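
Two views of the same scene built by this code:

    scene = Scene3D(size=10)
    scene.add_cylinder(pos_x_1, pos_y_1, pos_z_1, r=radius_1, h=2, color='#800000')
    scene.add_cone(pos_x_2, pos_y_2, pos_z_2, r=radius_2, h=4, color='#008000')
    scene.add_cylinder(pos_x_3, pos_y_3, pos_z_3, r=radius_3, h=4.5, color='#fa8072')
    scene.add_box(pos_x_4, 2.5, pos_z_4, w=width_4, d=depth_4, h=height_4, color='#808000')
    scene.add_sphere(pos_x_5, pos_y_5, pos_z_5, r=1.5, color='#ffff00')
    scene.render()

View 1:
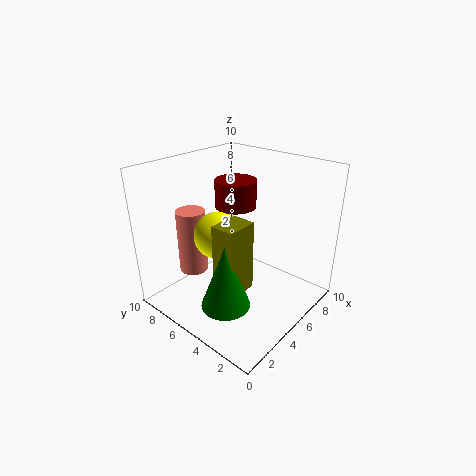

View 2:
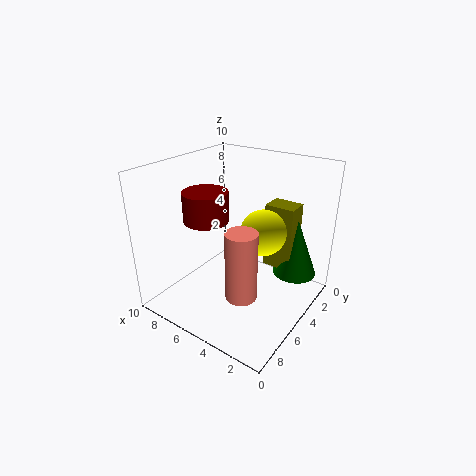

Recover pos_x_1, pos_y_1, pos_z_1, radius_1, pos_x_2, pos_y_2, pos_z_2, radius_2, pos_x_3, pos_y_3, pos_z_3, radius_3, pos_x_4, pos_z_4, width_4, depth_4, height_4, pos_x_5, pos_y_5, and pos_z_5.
pos_x_1 = 6.5, pos_y_1 = 6.5, pos_z_1 = 6.5, radius_1 = 1.5, pos_x_2 = 1.5, pos_y_2 = 3, pos_z_2 = 2.5, radius_2 = 1.5, pos_x_3 = 3, pos_y_3 = 7.5, pos_z_3 = 2.5, radius_3 = 1, pos_x_4 = 1.5, pos_z_4 = 3, width_4 = 2, depth_4 = 1.5, height_4 = 4.5, pos_x_5 = 3, pos_y_5 = 5, pos_z_5 = 6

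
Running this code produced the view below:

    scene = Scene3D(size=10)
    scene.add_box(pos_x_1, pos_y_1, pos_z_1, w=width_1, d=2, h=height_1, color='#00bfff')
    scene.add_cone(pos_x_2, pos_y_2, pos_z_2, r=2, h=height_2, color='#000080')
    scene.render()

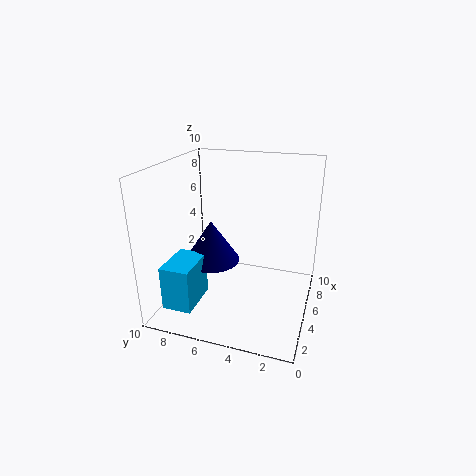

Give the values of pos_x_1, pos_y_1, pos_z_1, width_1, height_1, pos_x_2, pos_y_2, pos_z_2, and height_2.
pos_x_1 = 1
pos_y_1 = 7
pos_z_1 = 1
width_1 = 3
height_1 = 3
pos_x_2 = 5
pos_y_2 = 7
pos_z_2 = 3
height_2 = 3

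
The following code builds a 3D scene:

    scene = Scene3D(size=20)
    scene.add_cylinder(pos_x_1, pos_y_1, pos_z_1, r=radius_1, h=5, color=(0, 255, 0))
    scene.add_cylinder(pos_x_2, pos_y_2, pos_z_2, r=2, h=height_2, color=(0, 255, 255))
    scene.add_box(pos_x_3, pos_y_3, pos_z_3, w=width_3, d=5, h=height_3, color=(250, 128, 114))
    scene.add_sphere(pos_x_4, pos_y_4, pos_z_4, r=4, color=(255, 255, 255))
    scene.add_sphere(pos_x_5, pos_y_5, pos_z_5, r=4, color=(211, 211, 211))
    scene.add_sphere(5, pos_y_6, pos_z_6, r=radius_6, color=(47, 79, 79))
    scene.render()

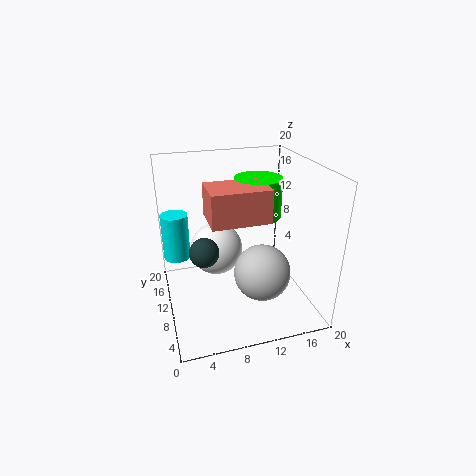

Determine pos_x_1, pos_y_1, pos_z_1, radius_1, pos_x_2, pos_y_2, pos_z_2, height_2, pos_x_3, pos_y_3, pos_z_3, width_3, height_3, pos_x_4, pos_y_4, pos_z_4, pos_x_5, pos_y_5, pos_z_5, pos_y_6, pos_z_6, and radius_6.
pos_x_1 = 12
pos_y_1 = 8
pos_z_1 = 14
radius_1 = 3
pos_x_2 = 2
pos_y_2 = 16
pos_z_2 = 5
height_2 = 7
pos_x_3 = 5
pos_y_3 = 3
pos_z_3 = 15
width_3 = 7
height_3 = 4
pos_x_4 = 8
pos_y_4 = 15
pos_z_4 = 6
pos_x_5 = 13
pos_y_5 = 8
pos_z_5 = 5
pos_y_6 = 9
pos_z_6 = 9
radius_6 = 2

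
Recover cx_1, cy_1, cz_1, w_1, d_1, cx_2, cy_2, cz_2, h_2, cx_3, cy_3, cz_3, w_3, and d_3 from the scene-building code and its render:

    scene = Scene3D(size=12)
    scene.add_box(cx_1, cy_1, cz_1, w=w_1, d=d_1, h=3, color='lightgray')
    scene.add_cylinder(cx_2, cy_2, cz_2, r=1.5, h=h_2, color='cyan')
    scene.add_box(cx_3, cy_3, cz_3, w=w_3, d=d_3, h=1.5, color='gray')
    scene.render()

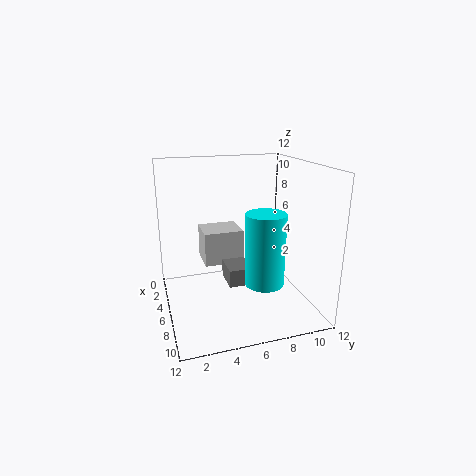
cx_1 = 1.5
cy_1 = 3.5
cz_1 = 3
w_1 = 3
d_1 = 3.5
cx_2 = 9.5
cy_2 = 7
cz_2 = 3.5
h_2 = 5.5
cx_3 = 4.5
cy_3 = 5
cz_3 = 2
w_3 = 2.5
d_3 = 2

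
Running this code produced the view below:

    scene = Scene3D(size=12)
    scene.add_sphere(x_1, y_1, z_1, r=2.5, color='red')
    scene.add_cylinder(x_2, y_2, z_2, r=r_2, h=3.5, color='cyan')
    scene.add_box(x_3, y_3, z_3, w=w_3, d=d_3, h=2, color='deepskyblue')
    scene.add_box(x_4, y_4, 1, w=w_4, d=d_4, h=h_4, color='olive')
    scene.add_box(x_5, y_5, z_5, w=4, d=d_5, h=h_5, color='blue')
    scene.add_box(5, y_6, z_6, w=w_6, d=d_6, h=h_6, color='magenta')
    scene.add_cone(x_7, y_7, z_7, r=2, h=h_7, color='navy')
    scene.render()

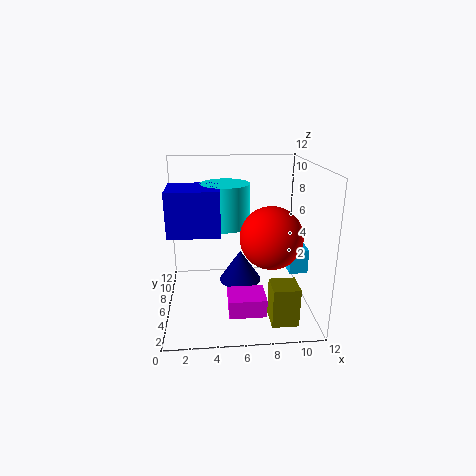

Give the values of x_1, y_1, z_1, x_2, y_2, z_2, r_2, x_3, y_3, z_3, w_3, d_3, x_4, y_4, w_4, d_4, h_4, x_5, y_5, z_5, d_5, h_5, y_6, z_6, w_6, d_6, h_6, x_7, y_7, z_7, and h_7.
x_1 = 8.5, y_1 = 4.5, z_1 = 6.5, x_2 = 5, y_2 = 6.5, z_2 = 7, r_2 = 2, x_3 = 10, y_3 = 4, z_3 = 3.5, w_3 = 1.5, d_3 = 4, x_4 = 8, y_4 = 0.5, w_4 = 2, d_4 = 2, h_4 = 3, x_5 = 0.5, y_5 = 3.5, z_5 = 7, d_5 = 3.5, h_5 = 3.5, y_6 = 2.5, z_6 = 0.5, w_6 = 3, d_6 = 2.5, h_6 = 1.5, x_7 = 6.5, y_7 = 9, z_7 = 0.5, h_7 = 3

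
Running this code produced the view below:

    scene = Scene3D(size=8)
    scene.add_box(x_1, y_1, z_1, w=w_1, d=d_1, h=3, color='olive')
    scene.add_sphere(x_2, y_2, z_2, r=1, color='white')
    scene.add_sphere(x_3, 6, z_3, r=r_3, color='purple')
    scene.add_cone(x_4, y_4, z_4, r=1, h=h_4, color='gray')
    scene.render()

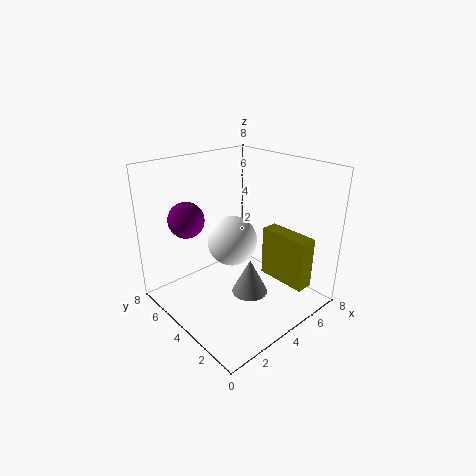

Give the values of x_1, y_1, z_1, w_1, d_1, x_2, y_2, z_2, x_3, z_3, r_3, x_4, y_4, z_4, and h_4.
x_1 = 6; y_1 = 1; z_1 = 1; w_1 = 1; d_1 = 3; x_2 = 1; y_2 = 1; z_2 = 6; x_3 = 2; z_3 = 5; r_3 = 1; x_4 = 4; y_4 = 3; z_4 = 1; h_4 = 2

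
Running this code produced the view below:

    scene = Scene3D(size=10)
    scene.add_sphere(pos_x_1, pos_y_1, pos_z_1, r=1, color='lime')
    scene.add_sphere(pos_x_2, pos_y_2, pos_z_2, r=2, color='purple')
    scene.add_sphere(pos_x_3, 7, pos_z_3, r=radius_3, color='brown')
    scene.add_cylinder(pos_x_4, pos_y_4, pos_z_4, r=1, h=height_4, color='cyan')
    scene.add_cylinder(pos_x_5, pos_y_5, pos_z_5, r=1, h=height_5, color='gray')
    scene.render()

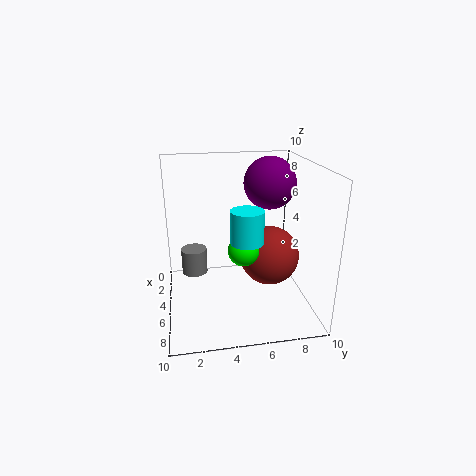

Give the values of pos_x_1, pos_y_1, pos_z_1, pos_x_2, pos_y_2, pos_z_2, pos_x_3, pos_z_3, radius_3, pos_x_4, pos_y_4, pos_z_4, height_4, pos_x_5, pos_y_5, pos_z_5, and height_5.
pos_x_1 = 7, pos_y_1 = 5, pos_z_1 = 5, pos_x_2 = 2, pos_y_2 = 8, pos_z_2 = 8, pos_x_3 = 6, pos_z_3 = 4, radius_3 = 2, pos_x_4 = 8, pos_y_4 = 5, pos_z_4 = 6, height_4 = 2, pos_x_5 = 2, pos_y_5 = 2, pos_z_5 = 1, height_5 = 2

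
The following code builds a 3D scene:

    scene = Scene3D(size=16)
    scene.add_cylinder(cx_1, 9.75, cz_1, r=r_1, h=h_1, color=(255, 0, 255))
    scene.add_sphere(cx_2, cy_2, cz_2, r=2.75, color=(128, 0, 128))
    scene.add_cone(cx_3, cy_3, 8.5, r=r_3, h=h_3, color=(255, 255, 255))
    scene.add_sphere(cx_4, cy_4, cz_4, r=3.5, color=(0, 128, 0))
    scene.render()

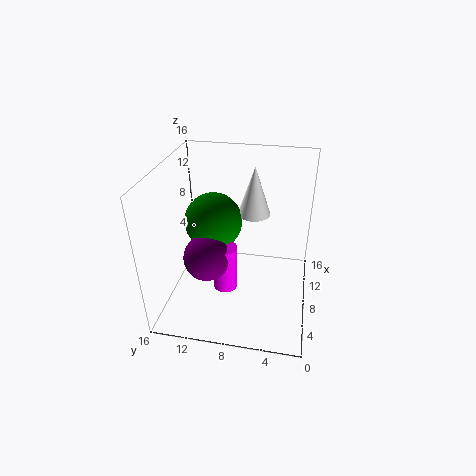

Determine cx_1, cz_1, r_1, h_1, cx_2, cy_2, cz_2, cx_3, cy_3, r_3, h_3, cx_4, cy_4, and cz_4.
cx_1 = 8.75
cz_1 = 0.25
r_1 = 1.5
h_1 = 5.75
cx_2 = 8
cy_2 = 11.75
cz_2 = 4.75
cx_3 = 13
cy_3 = 7
r_3 = 2
h_3 = 6
cx_4 = 11.5
cy_4 = 11.75
cz_4 = 7.75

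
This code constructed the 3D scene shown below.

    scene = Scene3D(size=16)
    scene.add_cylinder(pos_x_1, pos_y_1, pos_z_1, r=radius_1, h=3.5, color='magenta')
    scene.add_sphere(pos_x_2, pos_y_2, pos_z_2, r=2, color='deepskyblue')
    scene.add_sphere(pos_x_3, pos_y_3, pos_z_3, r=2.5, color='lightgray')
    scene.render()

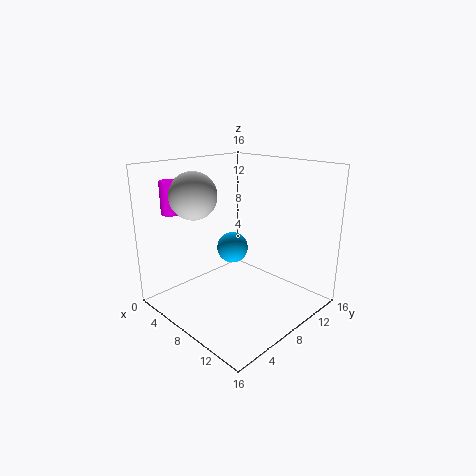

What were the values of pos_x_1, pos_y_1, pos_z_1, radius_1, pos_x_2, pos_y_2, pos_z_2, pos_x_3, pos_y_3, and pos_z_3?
pos_x_1 = 3.5
pos_y_1 = 2.5
pos_z_1 = 11
radius_1 = 1
pos_x_2 = 3.5
pos_y_2 = 11.5
pos_z_2 = 4.5
pos_x_3 = 5.5
pos_y_3 = 4
pos_z_3 = 13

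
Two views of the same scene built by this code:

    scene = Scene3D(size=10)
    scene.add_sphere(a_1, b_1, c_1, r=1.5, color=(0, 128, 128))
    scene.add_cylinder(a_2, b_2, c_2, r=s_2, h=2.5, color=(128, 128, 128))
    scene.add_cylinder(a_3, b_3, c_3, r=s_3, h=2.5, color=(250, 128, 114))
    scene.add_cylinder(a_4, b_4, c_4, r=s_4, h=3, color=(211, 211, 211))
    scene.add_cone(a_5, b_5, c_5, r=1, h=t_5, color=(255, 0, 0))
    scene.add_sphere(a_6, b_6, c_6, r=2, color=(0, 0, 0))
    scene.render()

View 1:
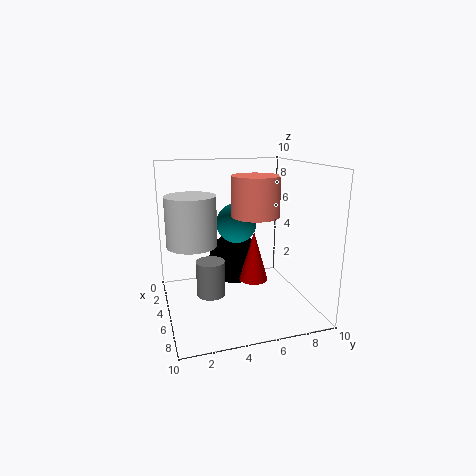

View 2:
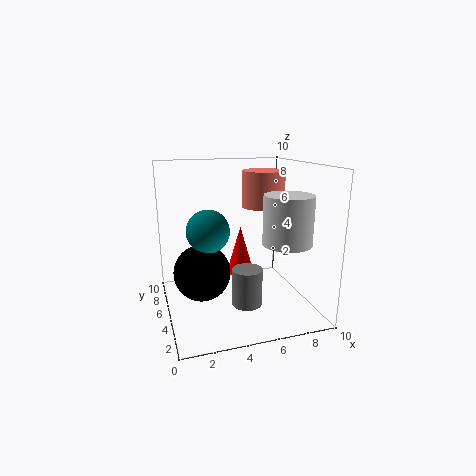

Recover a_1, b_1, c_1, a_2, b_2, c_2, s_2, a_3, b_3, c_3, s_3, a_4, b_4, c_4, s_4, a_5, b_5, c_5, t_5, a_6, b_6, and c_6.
a_1 = 3, b_1 = 5.5, c_1 = 5.5, a_2 = 5, b_2 = 3, c_2 = 1, s_2 = 1, a_3 = 7, b_3 = 5.5, c_3 = 7, s_3 = 1.5, a_4 = 7, b_4 = 1.5, c_4 = 5.5, s_4 = 1.5, a_5 = 5.5, b_5 = 6, c_5 = 2, t_5 = 3.5, a_6 = 2.5, b_6 = 5.5, c_6 = 2.5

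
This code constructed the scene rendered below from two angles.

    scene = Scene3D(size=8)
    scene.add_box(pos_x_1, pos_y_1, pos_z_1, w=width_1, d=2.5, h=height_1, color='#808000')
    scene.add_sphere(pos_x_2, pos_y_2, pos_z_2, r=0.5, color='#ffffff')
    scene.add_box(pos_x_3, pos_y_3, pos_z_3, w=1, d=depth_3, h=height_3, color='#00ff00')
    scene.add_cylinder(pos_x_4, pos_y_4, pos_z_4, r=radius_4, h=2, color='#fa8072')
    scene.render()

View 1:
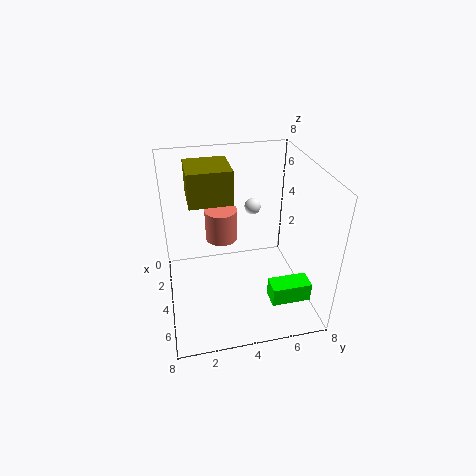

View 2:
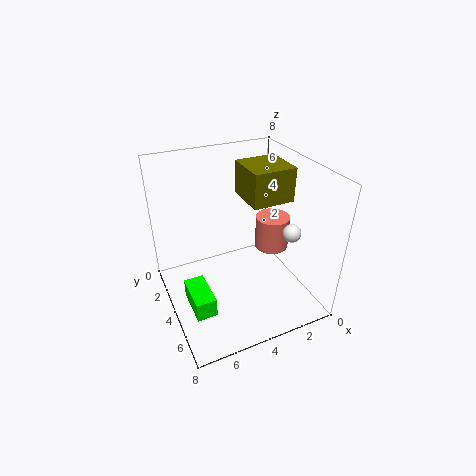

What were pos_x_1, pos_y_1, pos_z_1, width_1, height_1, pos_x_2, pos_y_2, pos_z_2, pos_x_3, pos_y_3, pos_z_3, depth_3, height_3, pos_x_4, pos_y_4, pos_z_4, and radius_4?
pos_x_1 = 0.5; pos_y_1 = 1.5; pos_z_1 = 5.5; width_1 = 2.5; height_1 = 2; pos_x_2 = 1.5; pos_y_2 = 5.5; pos_z_2 = 4.5; pos_x_3 = 6.5; pos_y_3 = 5; pos_z_3 = 2; depth_3 = 2; height_3 = 1; pos_x_4 = 1.5; pos_y_4 = 3.5; pos_z_4 = 2.5; radius_4 = 1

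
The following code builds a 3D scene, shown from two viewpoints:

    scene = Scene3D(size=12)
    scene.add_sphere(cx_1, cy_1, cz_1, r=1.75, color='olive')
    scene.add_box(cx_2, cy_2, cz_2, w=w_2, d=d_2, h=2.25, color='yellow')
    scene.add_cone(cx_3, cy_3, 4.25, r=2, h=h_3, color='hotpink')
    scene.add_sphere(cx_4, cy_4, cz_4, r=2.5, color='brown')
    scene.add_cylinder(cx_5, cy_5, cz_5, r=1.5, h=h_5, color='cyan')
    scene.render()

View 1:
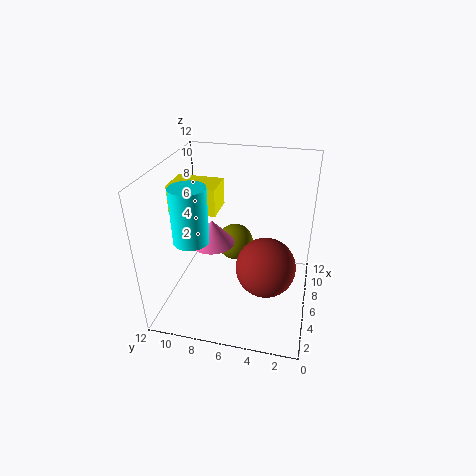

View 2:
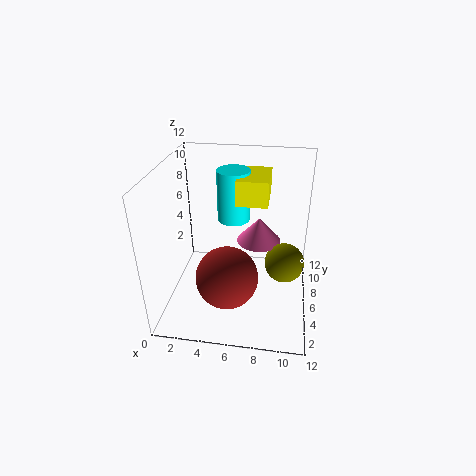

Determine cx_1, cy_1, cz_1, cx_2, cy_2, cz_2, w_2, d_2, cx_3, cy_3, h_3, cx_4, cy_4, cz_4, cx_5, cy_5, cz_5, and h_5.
cx_1 = 10; cy_1 = 7.25; cz_1 = 3; cx_2 = 5.5; cy_2 = 7.75; cz_2 = 8; w_2 = 2.75; d_2 = 4; cx_3 = 7.5; cy_3 = 8.75; h_3 = 2.25; cx_4 = 5.5; cy_4 = 3.5; cz_4 = 3.75; cx_5 = 5; cy_5 = 9.75; cz_5 = 5.75; h_5 = 4.75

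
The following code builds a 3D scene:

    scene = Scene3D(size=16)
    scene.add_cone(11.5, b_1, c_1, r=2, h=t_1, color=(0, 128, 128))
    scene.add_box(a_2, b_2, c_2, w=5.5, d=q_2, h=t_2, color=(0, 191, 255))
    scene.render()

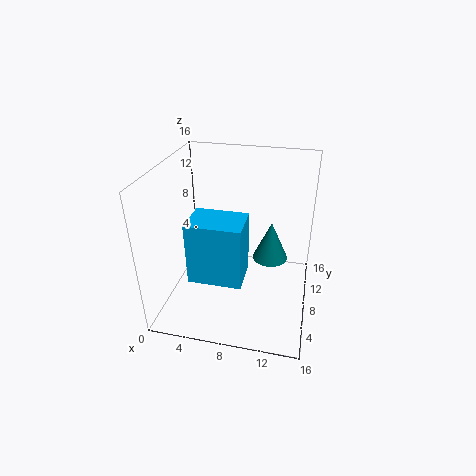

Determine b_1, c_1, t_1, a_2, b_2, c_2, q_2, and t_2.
b_1 = 9.5; c_1 = 5; t_1 = 4.5; a_2 = 4; b_2 = 2.5; c_2 = 5.5; q_2 = 4; t_2 = 6.5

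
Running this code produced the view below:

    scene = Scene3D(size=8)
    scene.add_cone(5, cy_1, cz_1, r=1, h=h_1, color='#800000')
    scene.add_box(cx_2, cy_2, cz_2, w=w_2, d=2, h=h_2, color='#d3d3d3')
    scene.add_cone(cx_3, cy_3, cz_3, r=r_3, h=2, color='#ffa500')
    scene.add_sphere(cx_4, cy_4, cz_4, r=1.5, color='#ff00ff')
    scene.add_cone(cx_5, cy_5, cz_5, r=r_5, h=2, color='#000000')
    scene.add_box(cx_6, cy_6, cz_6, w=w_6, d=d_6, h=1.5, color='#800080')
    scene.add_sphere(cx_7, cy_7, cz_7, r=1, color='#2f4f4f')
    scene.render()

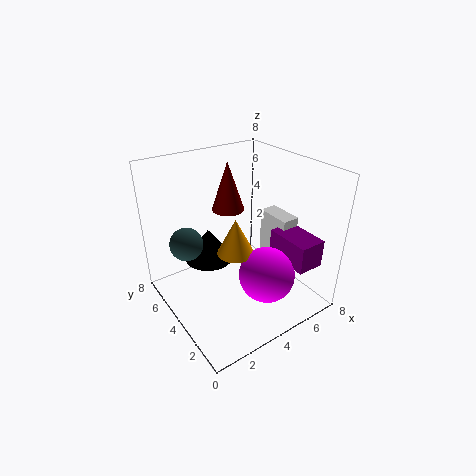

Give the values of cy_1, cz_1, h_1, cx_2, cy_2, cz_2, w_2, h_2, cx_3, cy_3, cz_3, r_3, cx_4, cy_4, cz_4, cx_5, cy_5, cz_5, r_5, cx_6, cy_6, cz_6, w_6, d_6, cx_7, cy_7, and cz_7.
cy_1 = 6.5, cz_1 = 4.5, h_1 = 3, cx_2 = 6, cy_2 = 2.5, cz_2 = 2, w_2 = 1, h_2 = 3, cx_3 = 3.5, cy_3 = 3.5, cz_3 = 3.5, r_3 = 1, cx_4 = 4.5, cy_4 = 2, cz_4 = 2.5, cx_5 = 3.5, cy_5 = 6.5, cz_5 = 1.5, r_5 = 1.5, cx_6 = 5.5, cy_6 = 0.5, cz_6 = 3, w_6 = 1.5, d_6 = 2.5, cx_7 = 2, cy_7 = 6.5, cz_7 = 3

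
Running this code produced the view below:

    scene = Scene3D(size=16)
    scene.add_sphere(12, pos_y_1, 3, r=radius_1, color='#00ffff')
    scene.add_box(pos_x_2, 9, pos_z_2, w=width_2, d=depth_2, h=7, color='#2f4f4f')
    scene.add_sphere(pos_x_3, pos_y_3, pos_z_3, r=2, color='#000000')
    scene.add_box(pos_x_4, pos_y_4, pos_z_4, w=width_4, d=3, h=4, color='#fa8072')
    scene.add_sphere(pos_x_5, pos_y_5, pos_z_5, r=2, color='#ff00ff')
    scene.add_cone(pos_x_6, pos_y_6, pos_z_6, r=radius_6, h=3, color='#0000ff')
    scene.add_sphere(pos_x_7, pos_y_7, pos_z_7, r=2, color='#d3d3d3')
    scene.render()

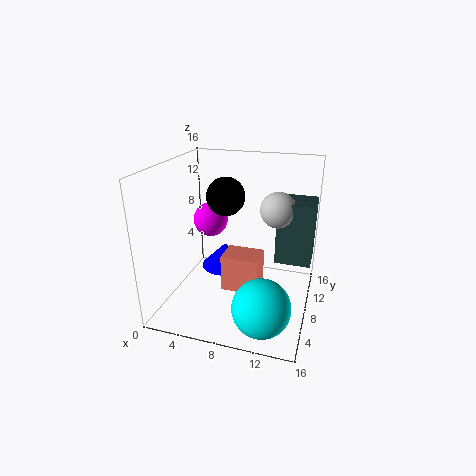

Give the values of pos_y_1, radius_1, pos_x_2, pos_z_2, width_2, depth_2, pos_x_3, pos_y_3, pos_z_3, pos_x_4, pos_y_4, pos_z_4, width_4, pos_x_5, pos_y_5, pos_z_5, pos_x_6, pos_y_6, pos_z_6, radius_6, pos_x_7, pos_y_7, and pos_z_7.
pos_y_1 = 3; radius_1 = 3; pos_x_2 = 12; pos_z_2 = 5; width_2 = 4; depth_2 = 4; pos_x_3 = 7; pos_y_3 = 7; pos_z_3 = 13; pos_x_4 = 7; pos_y_4 = 5; pos_z_4 = 3; width_4 = 4; pos_x_5 = 4; pos_y_5 = 10; pos_z_5 = 9; pos_x_6 = 5; pos_y_6 = 12; pos_z_6 = 2; radius_6 = 3; pos_x_7 = 12; pos_y_7 = 10; pos_z_7 = 11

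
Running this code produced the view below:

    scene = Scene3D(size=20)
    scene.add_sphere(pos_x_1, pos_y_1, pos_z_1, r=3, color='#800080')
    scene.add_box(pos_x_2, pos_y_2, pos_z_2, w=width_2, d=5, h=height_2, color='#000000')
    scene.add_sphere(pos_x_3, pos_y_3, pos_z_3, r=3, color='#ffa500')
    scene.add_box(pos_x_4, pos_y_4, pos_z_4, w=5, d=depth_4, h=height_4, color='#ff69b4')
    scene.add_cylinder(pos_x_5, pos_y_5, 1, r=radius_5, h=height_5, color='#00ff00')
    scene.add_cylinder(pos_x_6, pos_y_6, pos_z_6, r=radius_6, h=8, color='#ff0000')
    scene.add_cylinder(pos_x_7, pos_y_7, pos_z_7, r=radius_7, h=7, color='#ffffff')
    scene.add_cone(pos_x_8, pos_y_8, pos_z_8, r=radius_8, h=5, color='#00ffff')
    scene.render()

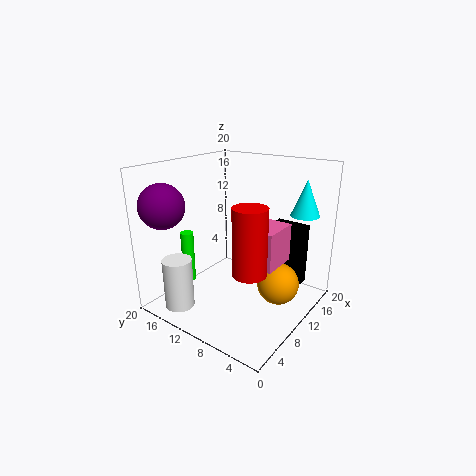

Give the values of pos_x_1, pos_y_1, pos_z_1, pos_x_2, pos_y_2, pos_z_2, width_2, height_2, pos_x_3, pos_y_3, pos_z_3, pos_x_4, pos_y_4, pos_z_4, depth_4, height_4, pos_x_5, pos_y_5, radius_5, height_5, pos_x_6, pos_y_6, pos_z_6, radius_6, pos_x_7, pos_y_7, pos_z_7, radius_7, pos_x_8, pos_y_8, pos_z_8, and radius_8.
pos_x_1 = 3; pos_y_1 = 17; pos_z_1 = 15; pos_x_2 = 15; pos_y_2 = 3; pos_z_2 = 2; width_2 = 3; height_2 = 9; pos_x_3 = 13; pos_y_3 = 5; pos_z_3 = 3; pos_x_4 = 7; pos_y_4 = 3; pos_z_4 = 8; depth_4 = 4; height_4 = 5; pos_x_5 = 9; pos_y_5 = 19; radius_5 = 1; height_5 = 8; pos_x_6 = 4; pos_y_6 = 4; pos_z_6 = 9; radius_6 = 2; pos_x_7 = 3; pos_y_7 = 15; pos_z_7 = 1; radius_7 = 2; pos_x_8 = 16; pos_y_8 = 3; pos_z_8 = 13; radius_8 = 2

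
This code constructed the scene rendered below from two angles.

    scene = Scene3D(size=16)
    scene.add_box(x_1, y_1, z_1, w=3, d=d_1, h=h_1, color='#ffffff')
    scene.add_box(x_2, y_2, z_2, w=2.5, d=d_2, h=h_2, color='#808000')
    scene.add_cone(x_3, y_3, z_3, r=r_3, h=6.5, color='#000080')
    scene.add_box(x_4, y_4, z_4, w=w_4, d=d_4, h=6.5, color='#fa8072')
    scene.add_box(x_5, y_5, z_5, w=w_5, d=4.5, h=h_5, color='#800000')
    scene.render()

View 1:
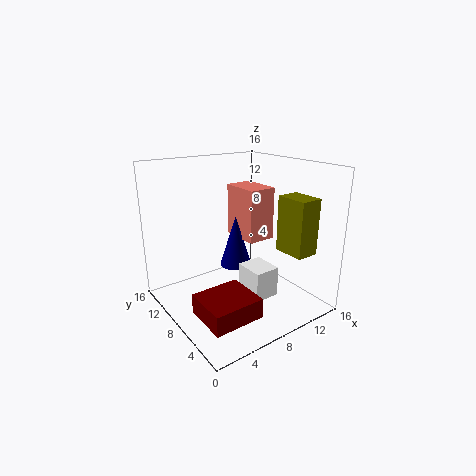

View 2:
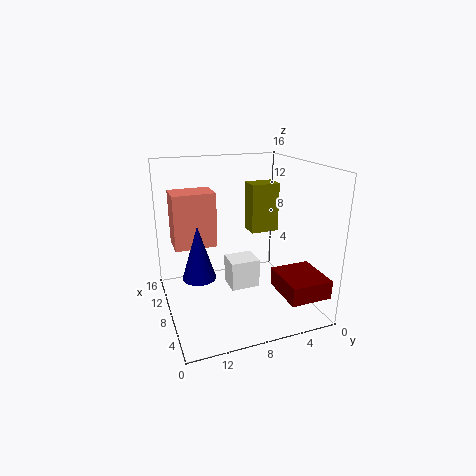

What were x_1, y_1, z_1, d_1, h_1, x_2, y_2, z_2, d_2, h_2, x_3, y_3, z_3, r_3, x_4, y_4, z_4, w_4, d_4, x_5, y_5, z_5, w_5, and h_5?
x_1 = 8.5, y_1 = 5, z_1 = 1, d_1 = 3.5, h_1 = 3.5, x_2 = 11, y_2 = 1.5, z_2 = 7, d_2 = 3.5, h_2 = 6, x_3 = 10.5, y_3 = 12, z_3 = 2.5, r_3 = 2, x_4 = 11, y_4 = 9.5, z_4 = 6, w_4 = 3.5, d_4 = 5, x_5 = 0.5, y_5 = 0.5, z_5 = 3, w_5 = 5, h_5 = 2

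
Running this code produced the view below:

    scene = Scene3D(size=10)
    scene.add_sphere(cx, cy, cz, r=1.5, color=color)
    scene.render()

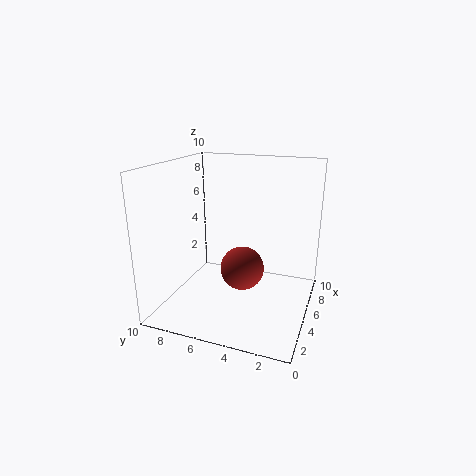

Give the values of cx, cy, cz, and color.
cx = 4.5
cy = 4.5
cz = 3
color = 'brown'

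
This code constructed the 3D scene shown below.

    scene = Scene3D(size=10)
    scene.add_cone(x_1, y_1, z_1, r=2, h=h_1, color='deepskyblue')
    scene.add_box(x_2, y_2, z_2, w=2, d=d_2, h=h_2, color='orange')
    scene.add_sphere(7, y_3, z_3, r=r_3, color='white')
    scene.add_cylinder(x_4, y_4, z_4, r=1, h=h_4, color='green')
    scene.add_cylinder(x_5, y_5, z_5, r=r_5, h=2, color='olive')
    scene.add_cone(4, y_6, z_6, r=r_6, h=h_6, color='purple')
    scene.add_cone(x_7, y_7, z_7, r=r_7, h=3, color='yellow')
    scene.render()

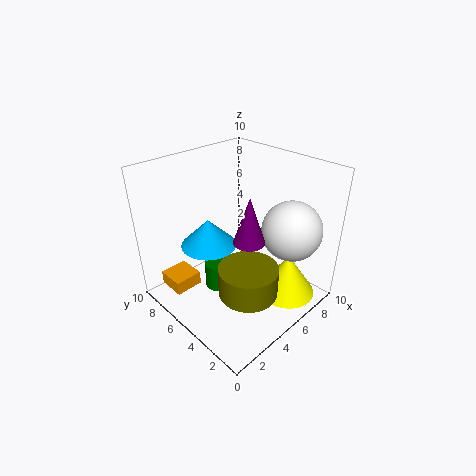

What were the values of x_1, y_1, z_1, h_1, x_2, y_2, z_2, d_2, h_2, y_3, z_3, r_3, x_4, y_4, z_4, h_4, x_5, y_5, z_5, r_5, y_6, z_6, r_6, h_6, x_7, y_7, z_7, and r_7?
x_1 = 4; y_1 = 7; z_1 = 4; h_1 = 2; x_2 = 1; y_2 = 7; z_2 = 1; d_2 = 2; h_2 = 1; y_3 = 2; z_3 = 6; r_3 = 2; x_4 = 4; y_4 = 6; z_4 = 1; h_4 = 2; x_5 = 4; y_5 = 3; z_5 = 2; r_5 = 2; y_6 = 3; z_6 = 6; r_6 = 1; h_6 = 3; x_7 = 7; y_7 = 2; z_7 = 1; r_7 = 2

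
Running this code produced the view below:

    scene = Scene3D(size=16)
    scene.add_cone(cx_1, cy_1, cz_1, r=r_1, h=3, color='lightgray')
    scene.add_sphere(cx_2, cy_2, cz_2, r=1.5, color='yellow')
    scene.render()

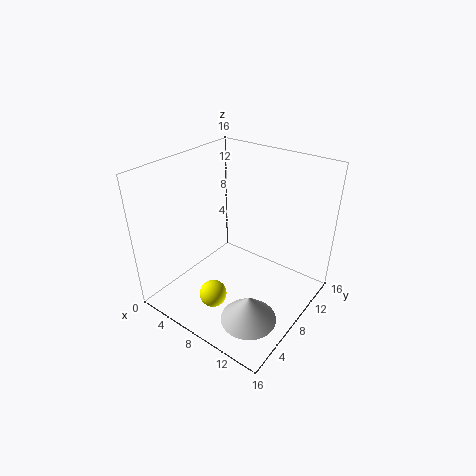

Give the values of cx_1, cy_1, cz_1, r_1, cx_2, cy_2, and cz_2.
cx_1 = 12; cy_1 = 4.5; cz_1 = 1; r_1 = 3; cx_2 = 7.5; cy_2 = 4; cz_2 = 2.5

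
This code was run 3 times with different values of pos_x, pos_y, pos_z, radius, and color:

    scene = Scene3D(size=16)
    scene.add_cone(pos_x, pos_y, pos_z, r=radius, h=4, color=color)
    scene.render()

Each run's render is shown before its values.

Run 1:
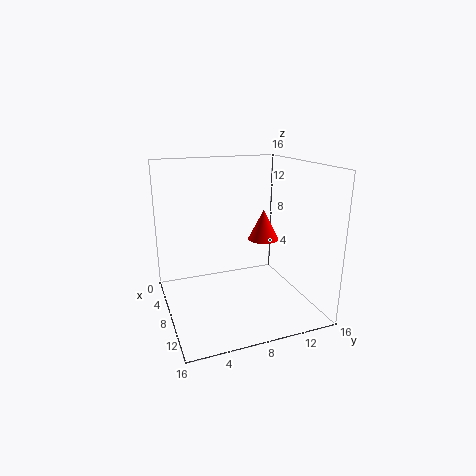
pos_x = 3, pos_y = 13.5, pos_z = 5.5, radius = 2, color = 'red'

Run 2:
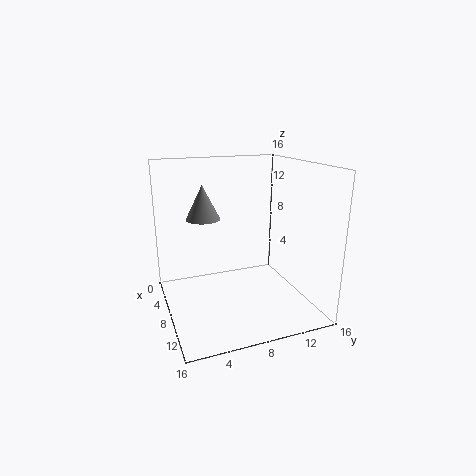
pos_x = 4.5, pos_y = 5, pos_z = 9.5, radius = 2, color = 'gray'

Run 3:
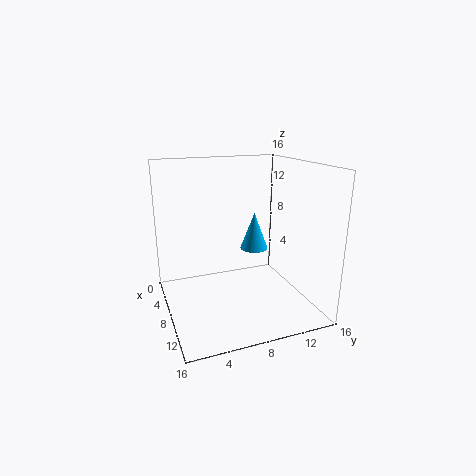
pos_x = 9, pos_y = 9.5, pos_z = 7, radius = 1.5, color = 'deepskyblue'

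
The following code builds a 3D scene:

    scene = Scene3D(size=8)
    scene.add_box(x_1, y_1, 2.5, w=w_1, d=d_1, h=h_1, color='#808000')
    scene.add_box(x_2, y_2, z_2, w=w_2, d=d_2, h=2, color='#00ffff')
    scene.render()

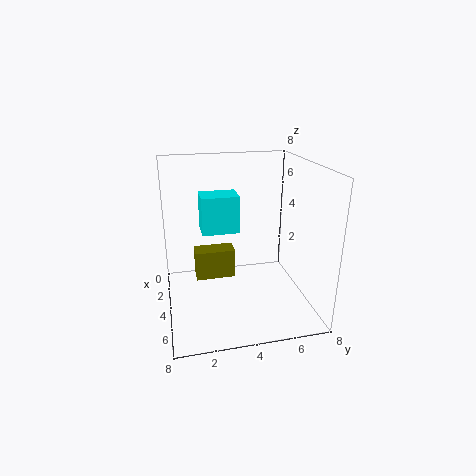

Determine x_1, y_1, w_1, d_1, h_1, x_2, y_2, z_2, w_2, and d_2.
x_1 = 4.5; y_1 = 1.5; w_1 = 1; d_1 = 2; h_1 = 1.5; x_2 = 3; y_2 = 2; z_2 = 4.5; w_2 = 1.5; d_2 = 2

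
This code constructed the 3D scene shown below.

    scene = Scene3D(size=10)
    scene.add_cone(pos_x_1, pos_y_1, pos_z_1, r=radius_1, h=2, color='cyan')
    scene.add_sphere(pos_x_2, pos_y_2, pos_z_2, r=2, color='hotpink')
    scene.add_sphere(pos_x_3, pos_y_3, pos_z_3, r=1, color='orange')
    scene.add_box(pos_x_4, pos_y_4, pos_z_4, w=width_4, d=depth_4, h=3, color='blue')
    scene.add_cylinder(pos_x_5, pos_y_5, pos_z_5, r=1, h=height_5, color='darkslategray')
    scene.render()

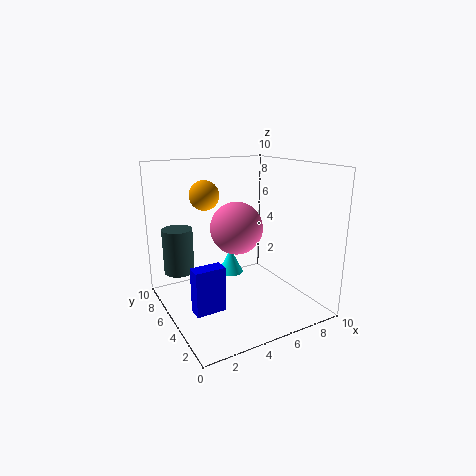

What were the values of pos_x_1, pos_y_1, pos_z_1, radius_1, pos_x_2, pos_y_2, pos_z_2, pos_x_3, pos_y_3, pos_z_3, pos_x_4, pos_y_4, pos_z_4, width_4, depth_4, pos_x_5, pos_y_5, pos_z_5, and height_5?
pos_x_1 = 6, pos_y_1 = 8, pos_z_1 = 1, radius_1 = 1, pos_x_2 = 6, pos_y_2 = 7, pos_z_2 = 5, pos_x_3 = 3, pos_y_3 = 6, pos_z_3 = 8, pos_x_4 = 1, pos_y_4 = 3, pos_z_4 = 1, width_4 = 2, depth_4 = 1, pos_x_5 = 1, pos_y_5 = 6, pos_z_5 = 3, height_5 = 3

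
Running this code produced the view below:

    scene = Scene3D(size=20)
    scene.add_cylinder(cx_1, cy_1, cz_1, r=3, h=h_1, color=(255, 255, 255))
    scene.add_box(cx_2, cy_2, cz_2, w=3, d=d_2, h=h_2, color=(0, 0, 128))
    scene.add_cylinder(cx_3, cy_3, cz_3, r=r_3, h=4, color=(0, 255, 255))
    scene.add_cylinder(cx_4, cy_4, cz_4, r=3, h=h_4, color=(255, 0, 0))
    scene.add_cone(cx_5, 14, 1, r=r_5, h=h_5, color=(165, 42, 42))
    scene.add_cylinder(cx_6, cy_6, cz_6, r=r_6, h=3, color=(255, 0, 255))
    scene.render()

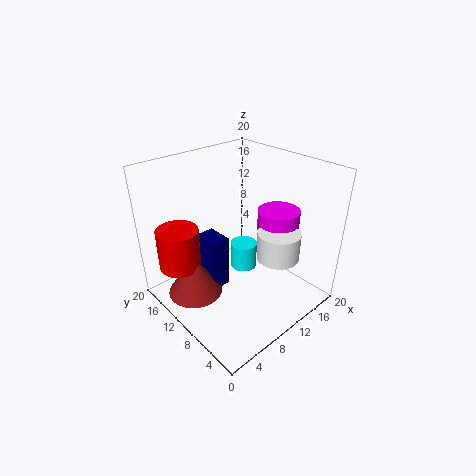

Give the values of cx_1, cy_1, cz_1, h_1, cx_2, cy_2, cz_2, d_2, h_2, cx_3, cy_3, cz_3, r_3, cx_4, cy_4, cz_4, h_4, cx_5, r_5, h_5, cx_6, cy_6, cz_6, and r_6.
cx_1 = 14, cy_1 = 6, cz_1 = 7, h_1 = 4, cx_2 = 7, cy_2 = 12, cz_2 = 1, d_2 = 4, h_2 = 8, cx_3 = 13, cy_3 = 12, cz_3 = 3, r_3 = 2, cx_4 = 4, cy_4 = 16, cz_4 = 5, h_4 = 6, cx_5 = 5, r_5 = 4, h_5 = 6, cx_6 = 16, cy_6 = 8, cz_6 = 10, r_6 = 3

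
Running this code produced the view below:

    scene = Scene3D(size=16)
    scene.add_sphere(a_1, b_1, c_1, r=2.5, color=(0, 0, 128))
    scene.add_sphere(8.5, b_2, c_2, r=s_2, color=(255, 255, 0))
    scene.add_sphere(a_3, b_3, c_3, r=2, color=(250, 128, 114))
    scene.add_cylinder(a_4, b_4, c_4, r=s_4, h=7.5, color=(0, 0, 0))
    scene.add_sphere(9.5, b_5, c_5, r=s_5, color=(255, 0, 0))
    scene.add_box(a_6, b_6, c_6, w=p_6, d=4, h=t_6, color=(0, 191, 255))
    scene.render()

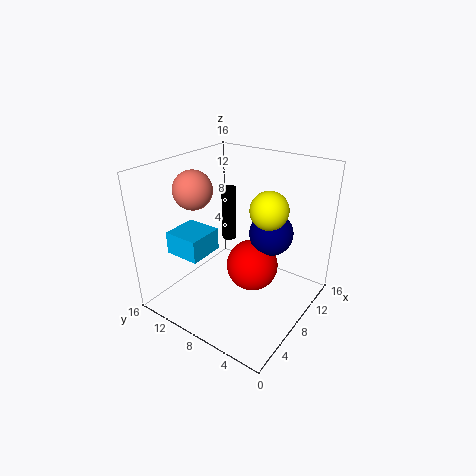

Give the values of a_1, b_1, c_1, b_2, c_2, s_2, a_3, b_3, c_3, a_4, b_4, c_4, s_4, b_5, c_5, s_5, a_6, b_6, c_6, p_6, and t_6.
a_1 = 11, b_1 = 5.5, c_1 = 8, b_2 = 4.5, c_2 = 12, s_2 = 2, a_3 = 4.5, b_3 = 11, c_3 = 14, a_4 = 15, b_4 = 14.5, c_4 = 3, s_4 = 1, b_5 = 7, c_5 = 4, s_5 = 3, a_6 = 3, b_6 = 10, c_6 = 6.5, p_6 = 4, t_6 = 2.5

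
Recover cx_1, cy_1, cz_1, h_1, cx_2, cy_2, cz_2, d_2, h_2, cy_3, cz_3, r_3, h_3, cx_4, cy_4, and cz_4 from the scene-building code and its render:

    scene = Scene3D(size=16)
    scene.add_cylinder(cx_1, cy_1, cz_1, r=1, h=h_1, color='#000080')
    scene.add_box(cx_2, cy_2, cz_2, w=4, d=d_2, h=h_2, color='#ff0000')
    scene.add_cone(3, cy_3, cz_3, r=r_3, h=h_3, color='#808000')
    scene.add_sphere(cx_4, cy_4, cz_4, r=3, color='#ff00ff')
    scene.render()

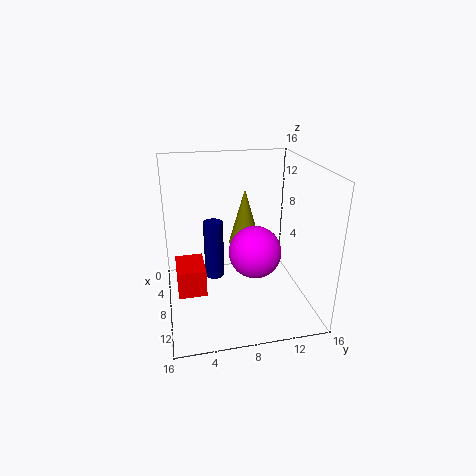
cx_1 = 10, cy_1 = 5, cz_1 = 5, h_1 = 6, cx_2 = 7, cy_2 = 1, cz_2 = 3, d_2 = 3, h_2 = 3, cy_3 = 10, cz_3 = 5, r_3 = 2, h_3 = 7, cx_4 = 8, cy_4 = 10, cz_4 = 6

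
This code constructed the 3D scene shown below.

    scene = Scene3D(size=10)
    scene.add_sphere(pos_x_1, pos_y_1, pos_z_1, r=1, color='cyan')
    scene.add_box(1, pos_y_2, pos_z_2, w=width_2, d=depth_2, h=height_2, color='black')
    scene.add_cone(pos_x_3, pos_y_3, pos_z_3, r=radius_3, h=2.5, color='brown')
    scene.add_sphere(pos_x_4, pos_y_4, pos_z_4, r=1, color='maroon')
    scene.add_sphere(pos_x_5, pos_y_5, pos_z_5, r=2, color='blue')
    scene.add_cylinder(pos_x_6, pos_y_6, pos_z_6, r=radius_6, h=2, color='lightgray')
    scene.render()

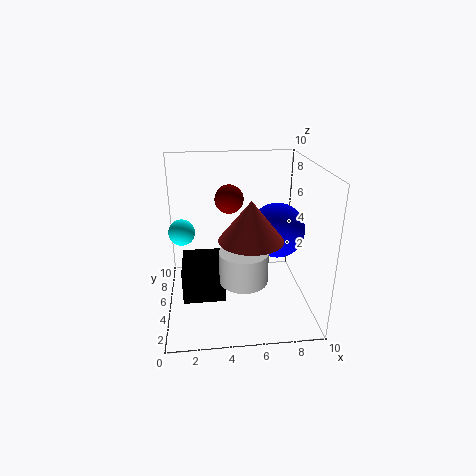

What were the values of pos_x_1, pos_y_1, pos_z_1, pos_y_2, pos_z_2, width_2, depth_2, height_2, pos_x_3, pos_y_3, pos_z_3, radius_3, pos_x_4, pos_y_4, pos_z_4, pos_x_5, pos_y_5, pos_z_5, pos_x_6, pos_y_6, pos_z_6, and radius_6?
pos_x_1 = 1, pos_y_1 = 7.5, pos_z_1 = 4.5, pos_y_2 = 4, pos_z_2 = 0.5, width_2 = 3, depth_2 = 3.5, height_2 = 2.5, pos_x_3 = 5.5, pos_y_3 = 2.5, pos_z_3 = 6, radius_3 = 2, pos_x_4 = 4.5, pos_y_4 = 6, pos_z_4 = 7.5, pos_x_5 = 8, pos_y_5 = 6, pos_z_5 = 5, pos_x_6 = 5, pos_y_6 = 2, pos_z_6 = 3.5, radius_6 = 1.5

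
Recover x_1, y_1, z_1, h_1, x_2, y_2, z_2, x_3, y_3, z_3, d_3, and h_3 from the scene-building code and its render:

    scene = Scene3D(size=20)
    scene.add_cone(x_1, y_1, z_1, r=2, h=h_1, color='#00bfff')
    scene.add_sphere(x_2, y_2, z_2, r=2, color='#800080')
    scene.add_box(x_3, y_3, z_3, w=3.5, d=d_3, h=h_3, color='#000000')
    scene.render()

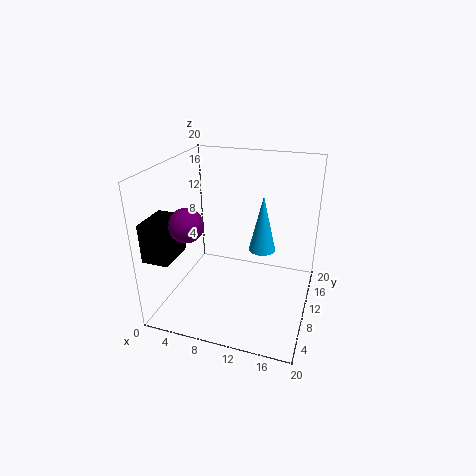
x_1 = 12.5, y_1 = 14, z_1 = 6.5, h_1 = 8.5, x_2 = 6.5, y_2 = 2, z_2 = 15, x_3 = 0.5, y_3 = 1, z_3 = 9.5, d_3 = 5, h_3 = 5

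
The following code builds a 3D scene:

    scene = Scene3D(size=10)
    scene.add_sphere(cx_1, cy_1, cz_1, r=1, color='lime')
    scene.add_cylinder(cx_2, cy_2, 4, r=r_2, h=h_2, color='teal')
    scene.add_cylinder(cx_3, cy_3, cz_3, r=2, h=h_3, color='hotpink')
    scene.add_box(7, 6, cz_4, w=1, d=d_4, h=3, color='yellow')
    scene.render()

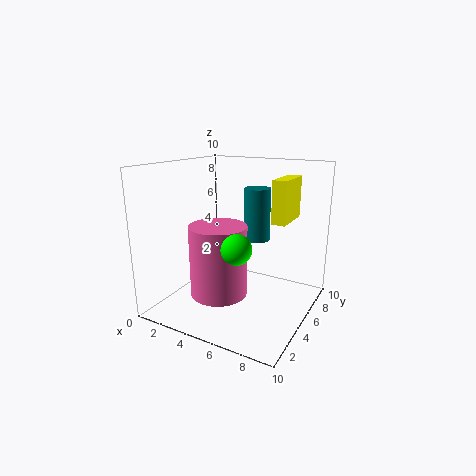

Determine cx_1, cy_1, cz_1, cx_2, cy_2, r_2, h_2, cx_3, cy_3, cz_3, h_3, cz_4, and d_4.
cx_1 = 6
cy_1 = 3
cz_1 = 5
cx_2 = 5
cy_2 = 8
r_2 = 1
h_2 = 4
cx_3 = 4
cy_3 = 4
cz_3 = 1
h_3 = 5
cz_4 = 6
d_4 = 3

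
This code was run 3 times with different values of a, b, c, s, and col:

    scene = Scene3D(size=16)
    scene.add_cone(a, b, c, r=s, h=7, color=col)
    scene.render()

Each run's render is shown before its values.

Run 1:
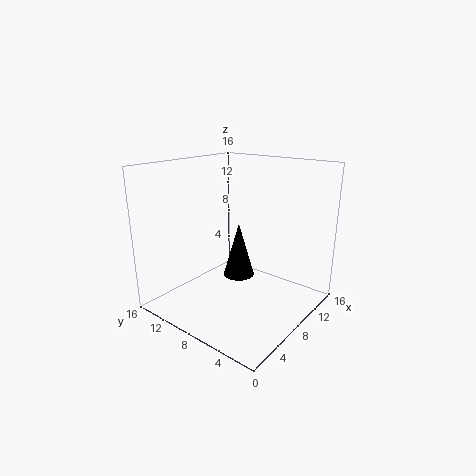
a = 12, b = 11, c = 1, s = 2, col = 'black'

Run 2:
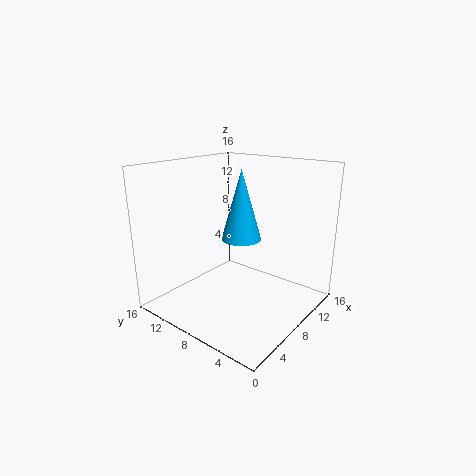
a = 6, b = 6, c = 9, s = 2, col = 'deepskyblue'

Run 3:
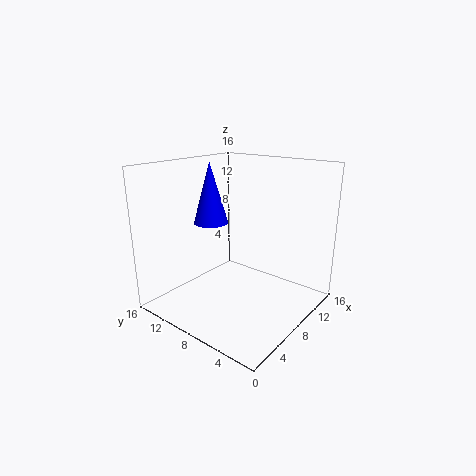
a = 8, b = 12, c = 9, s = 2, col = 'blue'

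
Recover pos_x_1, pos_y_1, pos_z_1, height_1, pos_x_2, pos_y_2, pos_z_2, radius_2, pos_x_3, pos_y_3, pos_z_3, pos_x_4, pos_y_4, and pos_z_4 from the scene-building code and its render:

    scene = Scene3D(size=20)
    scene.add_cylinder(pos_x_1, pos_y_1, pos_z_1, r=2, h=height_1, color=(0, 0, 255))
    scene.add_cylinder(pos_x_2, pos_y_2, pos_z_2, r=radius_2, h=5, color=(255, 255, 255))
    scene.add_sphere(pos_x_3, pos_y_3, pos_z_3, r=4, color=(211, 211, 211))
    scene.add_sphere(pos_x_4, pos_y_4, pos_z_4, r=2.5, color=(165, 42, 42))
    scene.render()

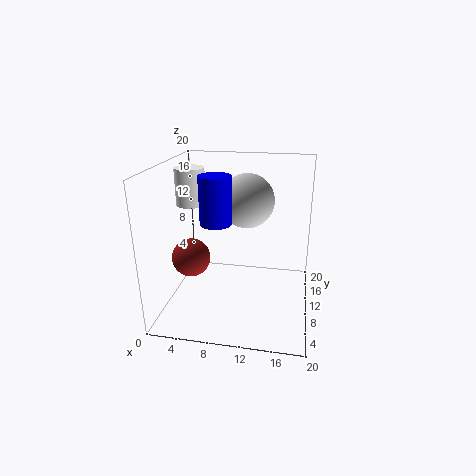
pos_x_1 = 8; pos_y_1 = 6; pos_z_1 = 13.5; height_1 = 6; pos_x_2 = 3.5; pos_y_2 = 10; pos_z_2 = 14.5; radius_2 = 2; pos_x_3 = 10.5; pos_y_3 = 14.5; pos_z_3 = 14; pos_x_4 = 4.5; pos_y_4 = 6; pos_z_4 = 8.5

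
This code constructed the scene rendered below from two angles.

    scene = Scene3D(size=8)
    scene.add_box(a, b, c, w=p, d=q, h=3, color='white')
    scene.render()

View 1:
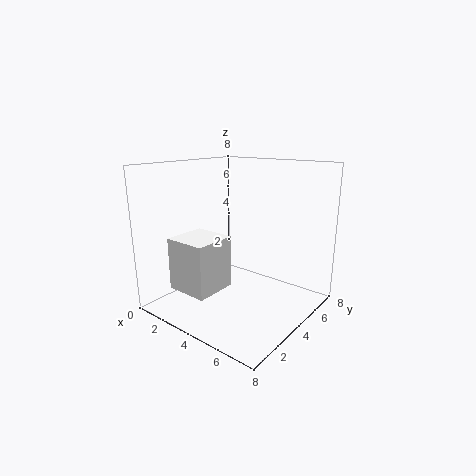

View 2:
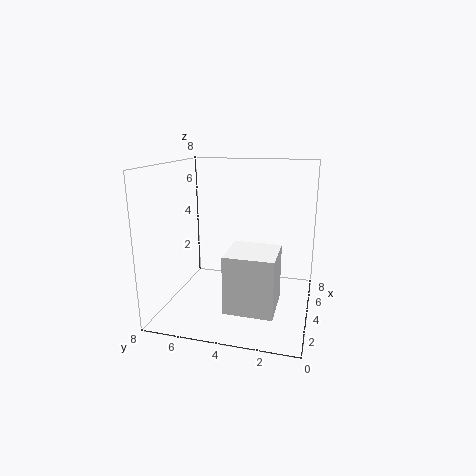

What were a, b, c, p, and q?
a = 1
b = 1.5
c = 1
p = 2.5
q = 2.5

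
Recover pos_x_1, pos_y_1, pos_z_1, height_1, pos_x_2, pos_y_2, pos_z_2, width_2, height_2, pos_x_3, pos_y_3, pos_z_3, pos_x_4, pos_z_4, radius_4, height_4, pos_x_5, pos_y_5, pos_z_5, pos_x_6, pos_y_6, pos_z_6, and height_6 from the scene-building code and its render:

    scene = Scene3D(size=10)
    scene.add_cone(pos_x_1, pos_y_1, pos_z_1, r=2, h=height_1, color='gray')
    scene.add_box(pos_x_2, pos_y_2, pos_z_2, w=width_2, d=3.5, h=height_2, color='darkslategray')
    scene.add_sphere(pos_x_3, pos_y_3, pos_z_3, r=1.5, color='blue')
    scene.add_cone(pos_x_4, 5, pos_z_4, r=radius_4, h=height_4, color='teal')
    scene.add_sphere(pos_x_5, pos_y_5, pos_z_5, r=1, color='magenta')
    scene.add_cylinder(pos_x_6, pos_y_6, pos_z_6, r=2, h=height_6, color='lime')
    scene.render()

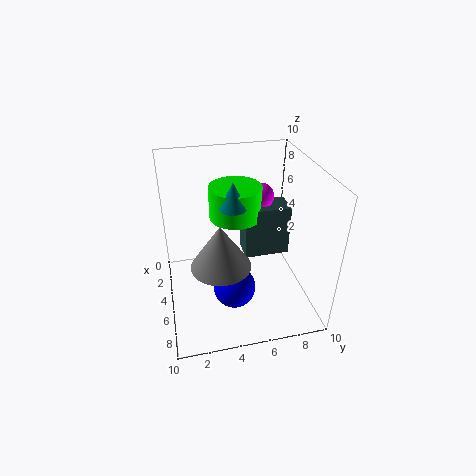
pos_x_1 = 6.5
pos_y_1 = 3.5
pos_z_1 = 4
height_1 = 3
pos_x_2 = 1.5
pos_y_2 = 6
pos_z_2 = 2
width_2 = 2
height_2 = 4
pos_x_3 = 6
pos_y_3 = 4.5
pos_z_3 = 1.5
pos_x_4 = 3.5
pos_z_4 = 6.5
radius_4 = 1
height_4 = 2
pos_x_5 = 2
pos_y_5 = 7.5
pos_z_5 = 6.5
pos_x_6 = 2
pos_y_6 = 5.5
pos_z_6 = 5
height_6 = 2.5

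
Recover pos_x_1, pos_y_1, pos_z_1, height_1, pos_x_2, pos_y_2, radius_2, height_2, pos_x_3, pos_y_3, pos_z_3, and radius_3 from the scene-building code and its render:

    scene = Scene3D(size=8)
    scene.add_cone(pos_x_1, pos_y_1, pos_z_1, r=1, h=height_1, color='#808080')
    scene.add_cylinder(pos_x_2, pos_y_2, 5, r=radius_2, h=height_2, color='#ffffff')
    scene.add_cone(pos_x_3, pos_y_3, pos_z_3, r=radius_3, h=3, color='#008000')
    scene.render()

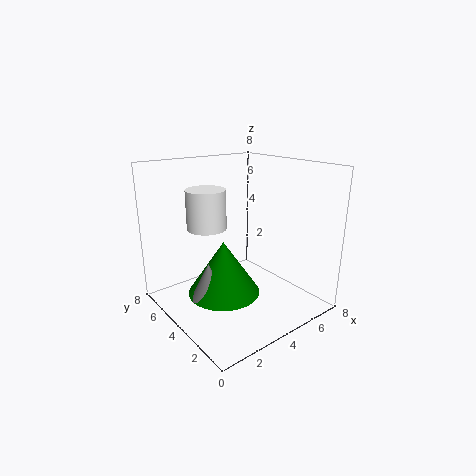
pos_x_1 = 2
pos_y_1 = 4
pos_z_1 = 1
height_1 = 2
pos_x_2 = 2
pos_y_2 = 4
radius_2 = 1
height_2 = 2
pos_x_3 = 3
pos_y_3 = 4
pos_z_3 = 1
radius_3 = 2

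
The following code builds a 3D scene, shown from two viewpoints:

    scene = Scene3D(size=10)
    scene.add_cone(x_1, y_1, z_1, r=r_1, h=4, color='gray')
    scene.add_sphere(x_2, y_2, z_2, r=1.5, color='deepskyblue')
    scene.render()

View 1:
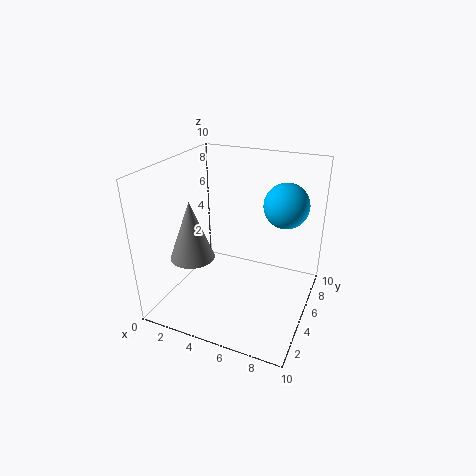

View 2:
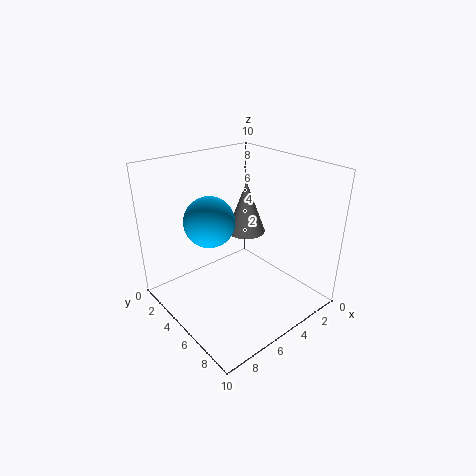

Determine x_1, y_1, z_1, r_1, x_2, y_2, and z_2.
x_1 = 2.5
y_1 = 3
z_1 = 4
r_1 = 1.5
x_2 = 8
y_2 = 6
z_2 = 7.5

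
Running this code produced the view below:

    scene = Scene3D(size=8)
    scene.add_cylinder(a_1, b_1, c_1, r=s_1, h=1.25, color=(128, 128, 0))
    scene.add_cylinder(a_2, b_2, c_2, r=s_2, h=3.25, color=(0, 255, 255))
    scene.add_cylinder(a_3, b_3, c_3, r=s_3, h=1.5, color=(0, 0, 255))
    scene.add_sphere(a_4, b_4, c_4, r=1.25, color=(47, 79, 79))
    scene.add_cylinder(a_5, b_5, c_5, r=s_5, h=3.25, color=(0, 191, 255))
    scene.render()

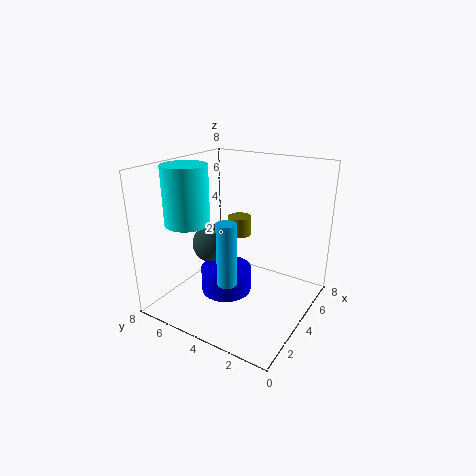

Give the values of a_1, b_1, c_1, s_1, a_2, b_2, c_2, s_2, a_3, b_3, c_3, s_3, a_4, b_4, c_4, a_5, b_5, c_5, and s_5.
a_1 = 7
b_1 = 5.75
c_1 = 2.75
s_1 = 0.75
a_2 = 2.75
b_2 = 6.5
c_2 = 4.75
s_2 = 1.25
a_3 = 4.25
b_3 = 5
c_3 = 0.25
s_3 = 1.5
a_4 = 5.25
b_4 = 6.75
c_4 = 2.5
a_5 = 1.75
b_5 = 3.25
c_5 = 2.5
s_5 = 0.5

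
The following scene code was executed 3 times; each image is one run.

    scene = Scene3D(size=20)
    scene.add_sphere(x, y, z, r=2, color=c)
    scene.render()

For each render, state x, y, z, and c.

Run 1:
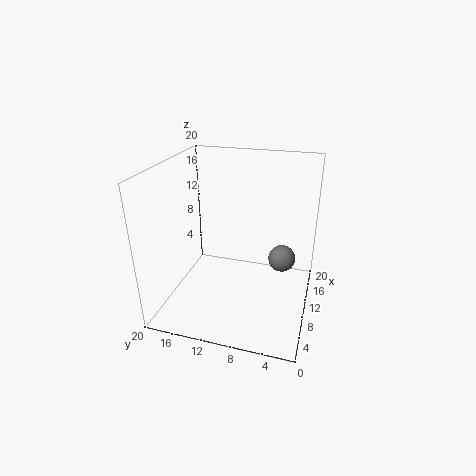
x = 13.75, y = 4.25, z = 5.5, c = 'gray'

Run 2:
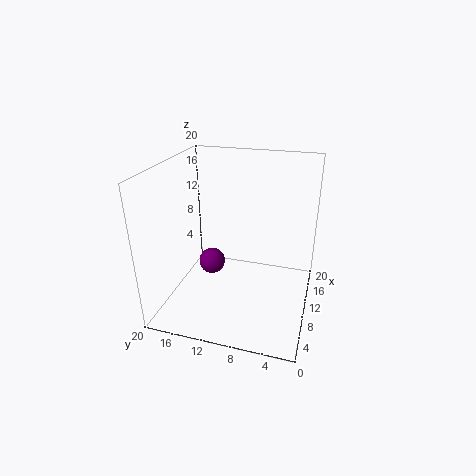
x = 12.5, y = 15, z = 4, c = 'purple'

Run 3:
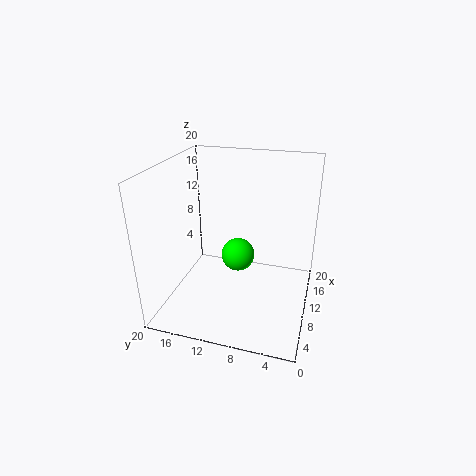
x = 5, y = 8.5, z = 10.5, c = 'lime'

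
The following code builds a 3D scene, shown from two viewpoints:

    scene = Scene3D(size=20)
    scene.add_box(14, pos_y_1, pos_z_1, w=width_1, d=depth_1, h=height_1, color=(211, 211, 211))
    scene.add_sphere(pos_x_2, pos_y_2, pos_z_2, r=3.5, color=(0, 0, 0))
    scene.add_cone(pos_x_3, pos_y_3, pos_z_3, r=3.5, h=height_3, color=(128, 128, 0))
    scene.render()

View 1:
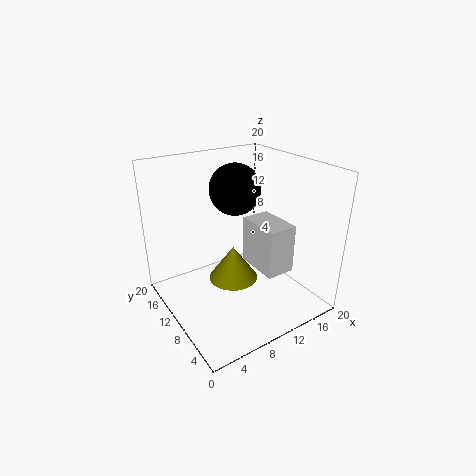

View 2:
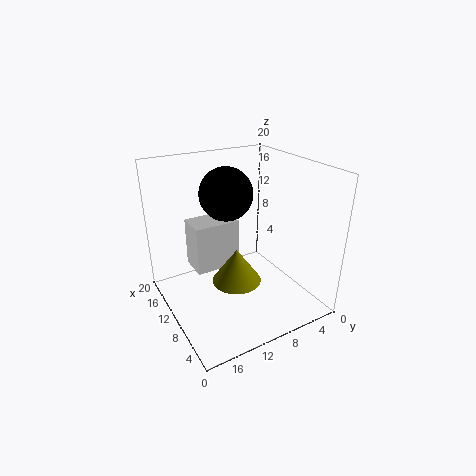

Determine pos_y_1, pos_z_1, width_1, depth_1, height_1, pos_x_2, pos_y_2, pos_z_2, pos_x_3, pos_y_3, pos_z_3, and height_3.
pos_y_1 = 7.5
pos_z_1 = 3
width_1 = 4.5
depth_1 = 7
height_1 = 7.5
pos_x_2 = 10.5
pos_y_2 = 11.5
pos_z_2 = 16.5
pos_x_3 = 9.5
pos_y_3 = 10.5
pos_z_3 = 3.5
height_3 = 5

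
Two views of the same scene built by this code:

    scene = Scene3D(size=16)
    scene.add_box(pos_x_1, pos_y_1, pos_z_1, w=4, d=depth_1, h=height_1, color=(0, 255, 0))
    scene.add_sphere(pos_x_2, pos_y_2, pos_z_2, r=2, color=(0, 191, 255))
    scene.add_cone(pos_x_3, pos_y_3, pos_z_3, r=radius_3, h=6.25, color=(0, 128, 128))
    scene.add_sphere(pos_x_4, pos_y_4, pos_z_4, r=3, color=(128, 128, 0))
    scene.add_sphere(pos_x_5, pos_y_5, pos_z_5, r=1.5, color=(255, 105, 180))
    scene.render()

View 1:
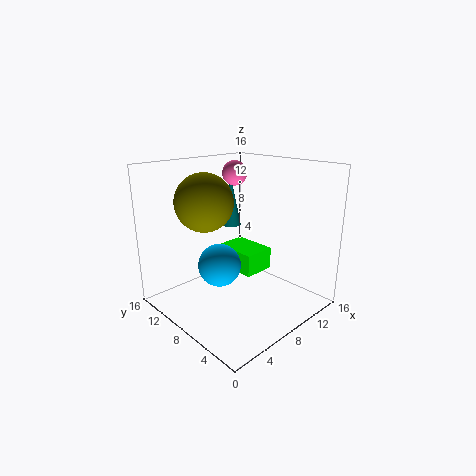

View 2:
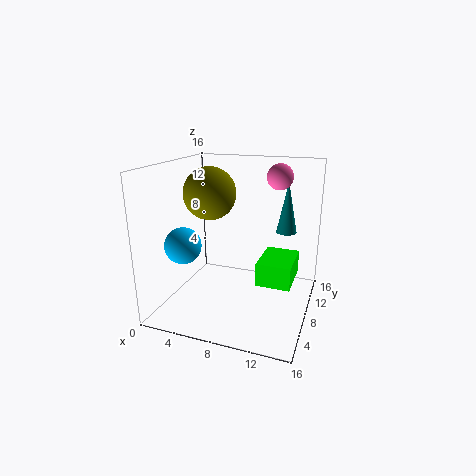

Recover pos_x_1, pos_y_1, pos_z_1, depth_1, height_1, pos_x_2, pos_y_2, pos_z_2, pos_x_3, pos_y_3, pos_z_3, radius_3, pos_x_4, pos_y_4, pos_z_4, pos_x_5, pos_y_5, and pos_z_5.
pos_x_1 = 10; pos_y_1 = 8.25; pos_z_1 = 2.25; depth_1 = 5.5; height_1 = 2.75; pos_x_2 = 2.75; pos_y_2 = 5; pos_z_2 = 7.5; pos_x_3 = 12.25; pos_y_3 = 13.75; pos_z_3 = 7.25; radius_3 = 1.25; pos_x_4 = 4.25; pos_y_4 = 9; pos_z_4 = 12.5; pos_x_5 = 11.5; pos_y_5 = 12.25; pos_z_5 = 14.25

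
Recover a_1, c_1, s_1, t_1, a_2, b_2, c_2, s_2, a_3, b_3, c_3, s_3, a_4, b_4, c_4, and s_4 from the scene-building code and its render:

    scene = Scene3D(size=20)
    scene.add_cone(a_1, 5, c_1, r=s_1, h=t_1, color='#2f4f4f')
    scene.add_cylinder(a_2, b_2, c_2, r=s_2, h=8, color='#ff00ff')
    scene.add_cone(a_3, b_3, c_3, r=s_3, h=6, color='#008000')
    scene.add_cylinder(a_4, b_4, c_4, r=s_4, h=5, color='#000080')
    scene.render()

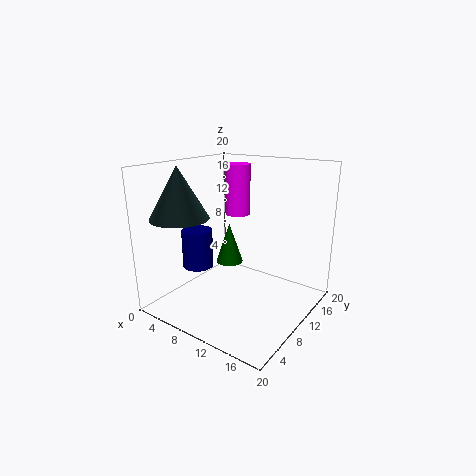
a_1 = 4
c_1 = 13
s_1 = 4
t_1 = 7
a_2 = 5
b_2 = 17
c_2 = 11
s_2 = 2
a_3 = 7
b_3 = 12
c_3 = 5
s_3 = 2
a_4 = 7
b_4 = 5
c_4 = 7
s_4 = 2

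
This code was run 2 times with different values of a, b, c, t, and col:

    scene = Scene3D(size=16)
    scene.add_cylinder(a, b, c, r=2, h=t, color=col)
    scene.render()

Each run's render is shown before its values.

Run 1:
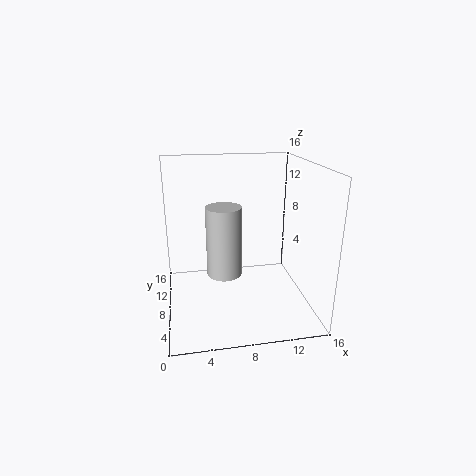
a = 6.5; b = 8.5; c = 3.5; t = 8; col = 'lightgray'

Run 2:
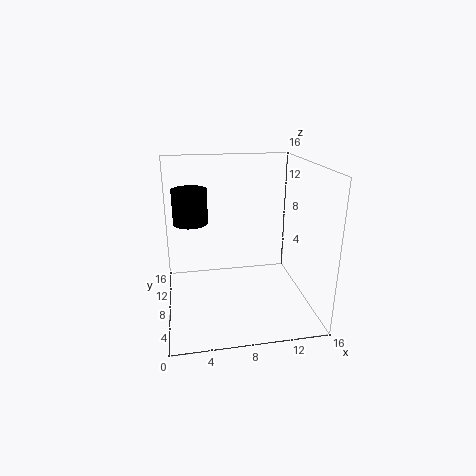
a = 3; b = 11; c = 9; t = 4; col = 'black'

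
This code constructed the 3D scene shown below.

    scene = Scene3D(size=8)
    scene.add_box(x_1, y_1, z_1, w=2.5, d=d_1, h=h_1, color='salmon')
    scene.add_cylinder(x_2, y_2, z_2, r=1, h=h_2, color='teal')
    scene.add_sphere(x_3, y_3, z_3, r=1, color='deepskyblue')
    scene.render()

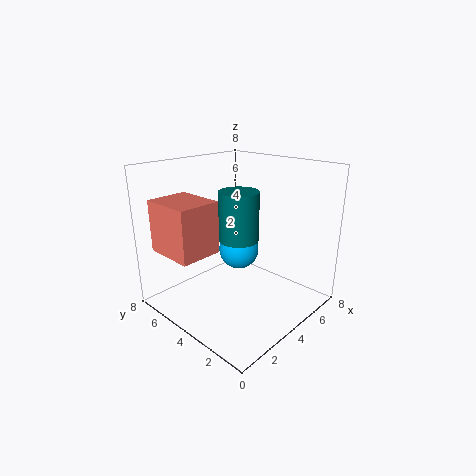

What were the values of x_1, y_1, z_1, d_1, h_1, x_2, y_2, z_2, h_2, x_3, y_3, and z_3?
x_1 = 1; y_1 = 5; z_1 = 3; d_1 = 3; h_1 = 3; x_2 = 3; y_2 = 3; z_2 = 4.5; h_2 = 2.5; x_3 = 3; y_3 = 3; z_3 = 4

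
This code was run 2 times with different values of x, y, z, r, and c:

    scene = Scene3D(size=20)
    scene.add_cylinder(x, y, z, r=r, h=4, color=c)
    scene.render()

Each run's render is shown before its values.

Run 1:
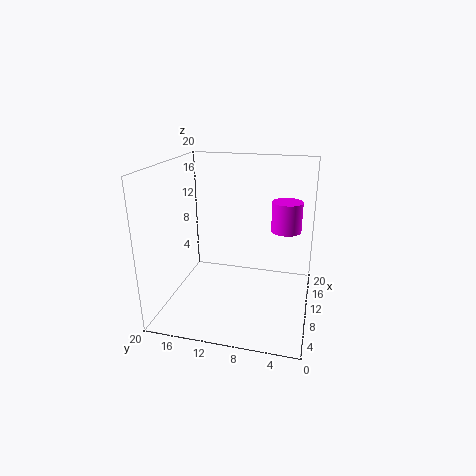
x = 10.5
y = 3.5
z = 11.5
r = 2
c = 'magenta'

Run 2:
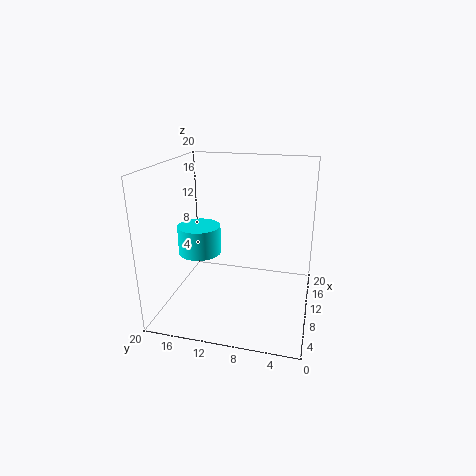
x = 9.5
y = 15.5
z = 7.5
r = 3
c = 'cyan'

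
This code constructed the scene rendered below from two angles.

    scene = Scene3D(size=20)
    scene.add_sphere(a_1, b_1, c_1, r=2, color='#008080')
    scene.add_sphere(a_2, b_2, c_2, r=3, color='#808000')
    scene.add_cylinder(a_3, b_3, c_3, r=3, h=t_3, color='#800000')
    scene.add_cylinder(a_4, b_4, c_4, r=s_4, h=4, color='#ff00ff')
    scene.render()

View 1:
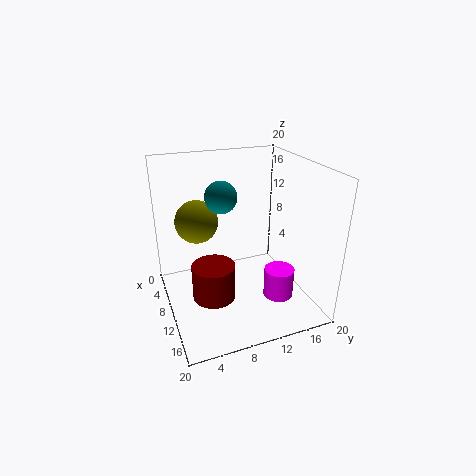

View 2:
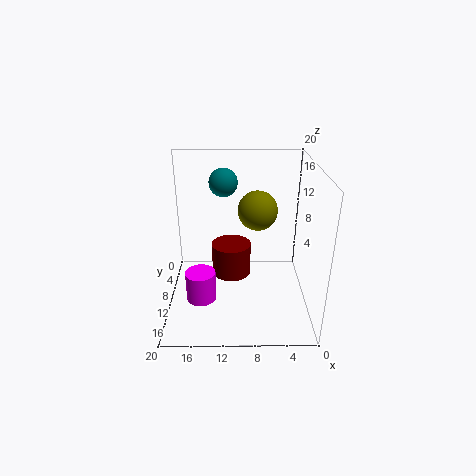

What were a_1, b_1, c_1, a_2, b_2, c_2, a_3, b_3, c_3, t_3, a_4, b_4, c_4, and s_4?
a_1 = 12; b_1 = 7; c_1 = 17; a_2 = 7; b_2 = 5; c_2 = 12; a_3 = 11; b_3 = 6; c_3 = 2; t_3 = 5; a_4 = 15; b_4 = 14; c_4 = 3; s_4 = 2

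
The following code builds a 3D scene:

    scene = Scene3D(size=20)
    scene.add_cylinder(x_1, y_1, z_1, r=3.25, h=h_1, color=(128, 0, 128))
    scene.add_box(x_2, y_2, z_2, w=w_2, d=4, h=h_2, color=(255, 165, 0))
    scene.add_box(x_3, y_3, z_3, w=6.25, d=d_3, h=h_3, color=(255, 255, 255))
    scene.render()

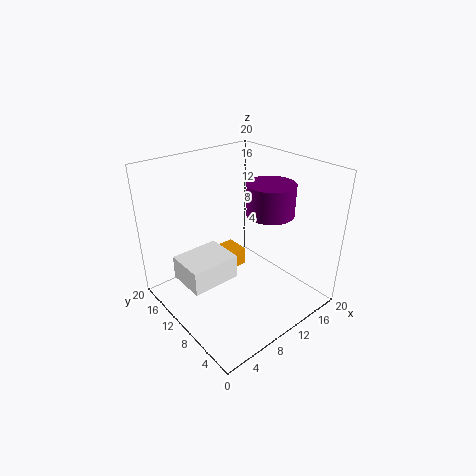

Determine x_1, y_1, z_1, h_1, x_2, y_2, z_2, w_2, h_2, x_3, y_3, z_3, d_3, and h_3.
x_1 = 13.5, y_1 = 7.5, z_1 = 13.5, h_1 = 4.25, x_2 = 11.75, y_2 = 15.5, z_2 = 0.25, w_2 = 4.5, h_2 = 3, x_3 = 0.5, y_3 = 6.25, z_3 = 7.25, d_3 = 5, h_3 = 3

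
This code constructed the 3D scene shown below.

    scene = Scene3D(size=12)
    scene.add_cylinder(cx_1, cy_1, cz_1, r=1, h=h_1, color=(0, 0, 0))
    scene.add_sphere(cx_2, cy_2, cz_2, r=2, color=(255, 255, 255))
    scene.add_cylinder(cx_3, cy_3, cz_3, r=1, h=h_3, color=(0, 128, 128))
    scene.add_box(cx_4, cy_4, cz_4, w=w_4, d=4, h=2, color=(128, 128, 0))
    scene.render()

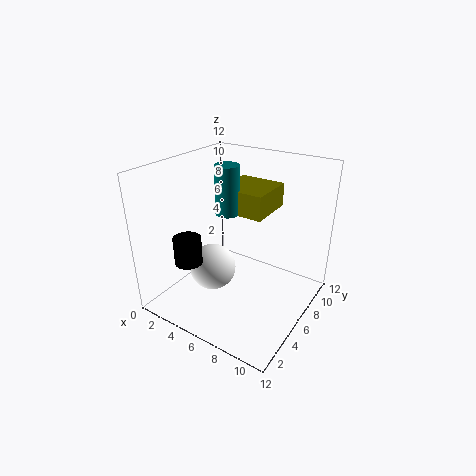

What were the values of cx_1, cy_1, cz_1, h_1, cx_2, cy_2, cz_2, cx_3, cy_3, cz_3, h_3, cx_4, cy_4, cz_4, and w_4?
cx_1 = 5, cy_1 = 1, cz_1 = 6, h_1 = 2, cx_2 = 4, cy_2 = 5, cz_2 = 3, cx_3 = 5, cy_3 = 6, cz_3 = 8, h_3 = 4, cx_4 = 4, cy_4 = 6, cz_4 = 8, w_4 = 4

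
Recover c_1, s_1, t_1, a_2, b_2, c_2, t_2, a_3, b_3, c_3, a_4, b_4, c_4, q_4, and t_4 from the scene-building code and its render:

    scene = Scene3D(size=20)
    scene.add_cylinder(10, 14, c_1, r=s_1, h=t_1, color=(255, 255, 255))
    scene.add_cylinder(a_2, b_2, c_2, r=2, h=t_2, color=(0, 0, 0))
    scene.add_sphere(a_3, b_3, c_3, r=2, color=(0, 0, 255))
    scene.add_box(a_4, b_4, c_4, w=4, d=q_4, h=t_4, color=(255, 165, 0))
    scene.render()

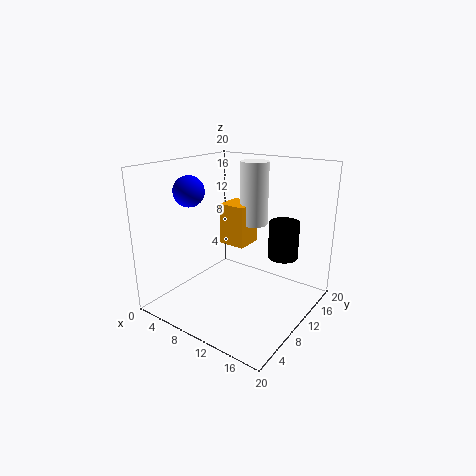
c_1 = 11, s_1 = 2, t_1 = 9, a_2 = 16, b_2 = 12, c_2 = 8, t_2 = 5, a_3 = 6, b_3 = 5, c_3 = 17, a_4 = 6, b_4 = 11, c_4 = 8, q_4 = 4, t_4 = 6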